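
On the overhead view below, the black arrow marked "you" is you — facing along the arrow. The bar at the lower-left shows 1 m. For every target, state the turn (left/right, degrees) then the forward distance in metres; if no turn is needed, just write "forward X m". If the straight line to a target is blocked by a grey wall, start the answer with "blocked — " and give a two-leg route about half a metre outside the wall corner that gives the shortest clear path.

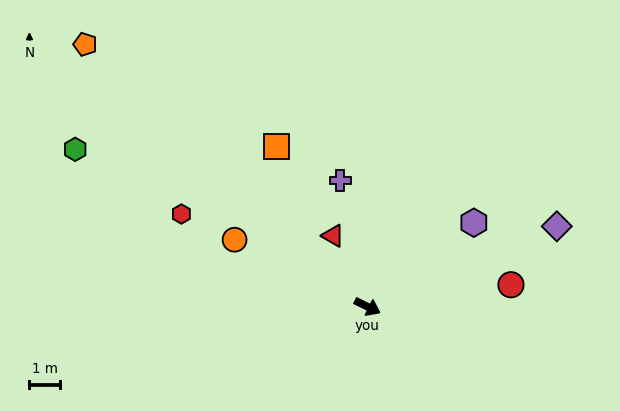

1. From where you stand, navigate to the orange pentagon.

turn left 163°, forward 12.4 m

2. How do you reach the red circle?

turn left 35°, forward 4.7 m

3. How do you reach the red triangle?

turn left 142°, forward 2.5 m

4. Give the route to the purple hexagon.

turn left 65°, forward 4.4 m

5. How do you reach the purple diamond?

turn left 49°, forward 6.6 m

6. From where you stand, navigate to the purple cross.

turn left 128°, forward 4.2 m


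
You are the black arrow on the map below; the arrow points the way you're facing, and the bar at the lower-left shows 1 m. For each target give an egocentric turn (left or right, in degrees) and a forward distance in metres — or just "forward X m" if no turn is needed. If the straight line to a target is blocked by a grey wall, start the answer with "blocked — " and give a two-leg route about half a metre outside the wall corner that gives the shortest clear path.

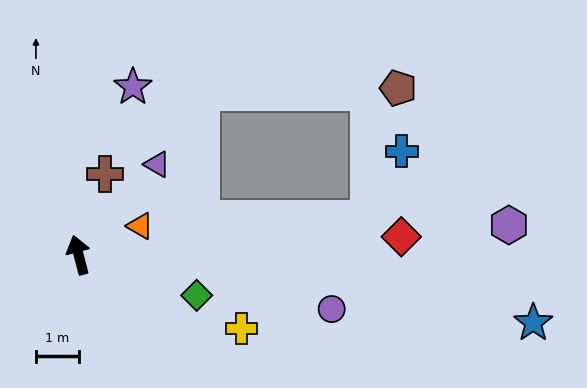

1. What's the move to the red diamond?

turn right 102°, forward 7.5 m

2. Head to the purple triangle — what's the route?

turn right 56°, forward 2.8 m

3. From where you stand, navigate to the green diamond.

turn right 124°, forward 2.9 m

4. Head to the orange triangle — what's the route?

turn right 80°, forward 1.6 m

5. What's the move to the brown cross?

turn right 33°, forward 2.0 m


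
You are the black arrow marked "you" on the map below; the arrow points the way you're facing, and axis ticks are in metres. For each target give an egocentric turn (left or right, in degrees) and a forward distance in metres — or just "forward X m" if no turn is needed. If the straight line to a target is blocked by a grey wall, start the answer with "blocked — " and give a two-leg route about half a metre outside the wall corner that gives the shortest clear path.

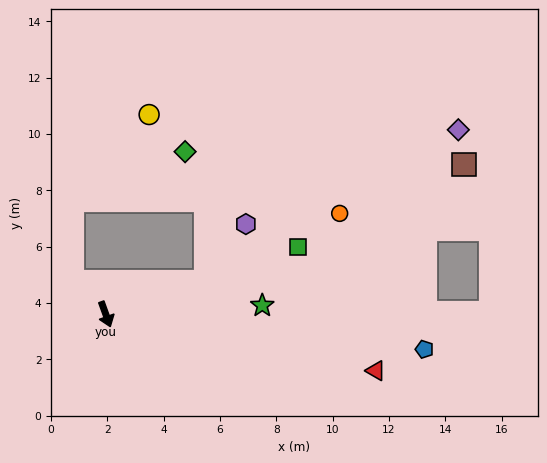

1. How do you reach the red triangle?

turn left 58°, forward 9.8 m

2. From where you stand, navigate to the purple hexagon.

blocked — turn left 88°, forward 3.7 m, then turn left 37°, forward 2.5 m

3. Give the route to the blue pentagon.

turn left 64°, forward 11.4 m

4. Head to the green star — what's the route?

turn left 73°, forward 5.6 m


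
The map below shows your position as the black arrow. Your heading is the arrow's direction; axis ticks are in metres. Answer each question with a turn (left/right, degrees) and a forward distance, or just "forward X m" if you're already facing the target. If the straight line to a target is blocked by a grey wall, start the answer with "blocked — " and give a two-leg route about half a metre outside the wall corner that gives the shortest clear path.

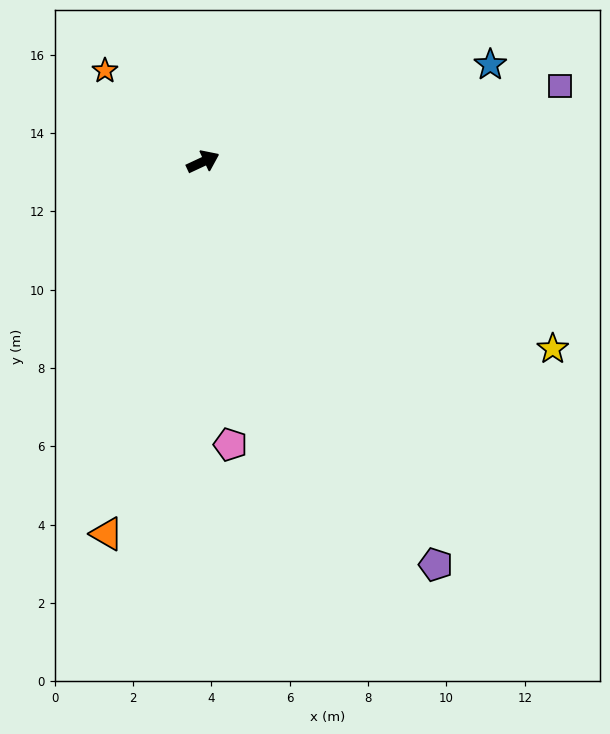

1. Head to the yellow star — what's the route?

turn right 53°, forward 10.1 m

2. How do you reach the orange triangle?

turn right 129°, forward 9.8 m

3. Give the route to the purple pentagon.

turn right 85°, forward 11.9 m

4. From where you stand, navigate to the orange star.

turn left 112°, forward 3.4 m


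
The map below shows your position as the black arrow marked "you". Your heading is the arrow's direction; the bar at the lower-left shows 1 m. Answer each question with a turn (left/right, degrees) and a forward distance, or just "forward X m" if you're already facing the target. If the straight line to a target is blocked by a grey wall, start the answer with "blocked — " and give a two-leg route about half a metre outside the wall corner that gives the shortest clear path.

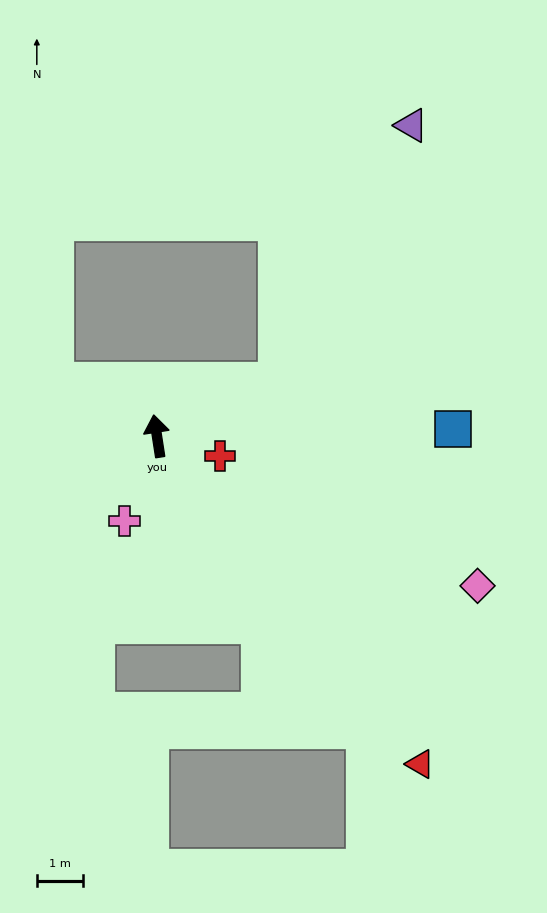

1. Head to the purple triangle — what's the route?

blocked — turn right 75°, forward 2.9 m, then turn left 39°, forward 6.3 m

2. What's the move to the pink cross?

turn left 150°, forward 2.0 m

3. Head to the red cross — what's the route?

turn right 116°, forward 1.4 m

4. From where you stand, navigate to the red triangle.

turn right 150°, forward 9.1 m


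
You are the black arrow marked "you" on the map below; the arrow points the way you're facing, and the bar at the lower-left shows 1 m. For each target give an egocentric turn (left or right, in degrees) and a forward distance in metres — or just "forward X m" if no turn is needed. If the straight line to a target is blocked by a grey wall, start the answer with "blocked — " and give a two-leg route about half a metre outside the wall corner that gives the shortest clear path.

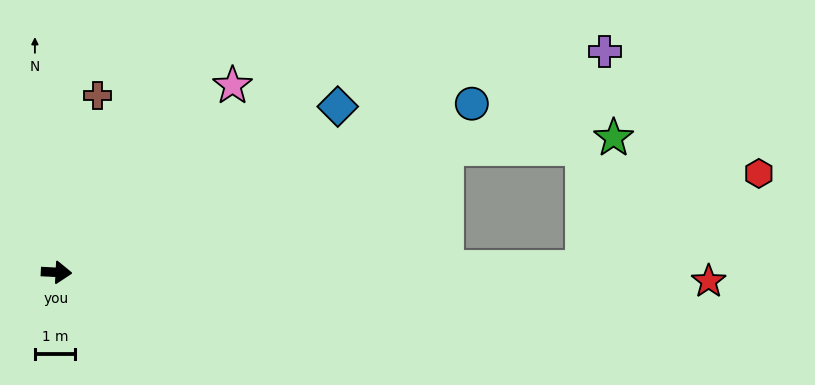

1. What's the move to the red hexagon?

blocked — turn left 4°, forward 13.2 m, then turn left 27°, forward 5.0 m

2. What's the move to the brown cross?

turn left 80°, forward 4.5 m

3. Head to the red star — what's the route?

turn left 2°, forward 16.3 m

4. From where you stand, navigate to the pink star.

turn left 50°, forward 6.4 m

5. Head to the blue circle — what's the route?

turn left 25°, forward 11.2 m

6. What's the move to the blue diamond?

turn left 33°, forward 8.2 m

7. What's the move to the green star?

blocked — turn left 20°, forward 10.3 m, then turn right 13°, forward 4.2 m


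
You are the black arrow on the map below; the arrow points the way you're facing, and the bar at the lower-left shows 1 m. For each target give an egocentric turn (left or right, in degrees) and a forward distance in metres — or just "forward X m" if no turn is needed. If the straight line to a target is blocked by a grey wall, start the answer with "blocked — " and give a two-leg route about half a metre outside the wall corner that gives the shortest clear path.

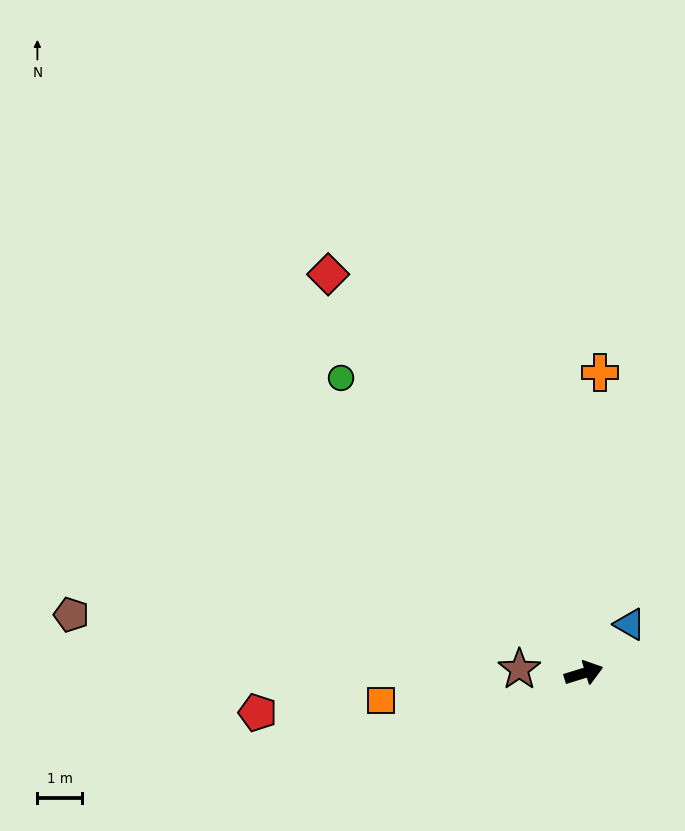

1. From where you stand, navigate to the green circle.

turn left 112°, forward 8.6 m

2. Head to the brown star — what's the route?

turn left 160°, forward 1.5 m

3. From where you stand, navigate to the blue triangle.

turn left 30°, forward 1.5 m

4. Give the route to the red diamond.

turn left 106°, forward 10.7 m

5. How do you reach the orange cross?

turn left 70°, forward 6.8 m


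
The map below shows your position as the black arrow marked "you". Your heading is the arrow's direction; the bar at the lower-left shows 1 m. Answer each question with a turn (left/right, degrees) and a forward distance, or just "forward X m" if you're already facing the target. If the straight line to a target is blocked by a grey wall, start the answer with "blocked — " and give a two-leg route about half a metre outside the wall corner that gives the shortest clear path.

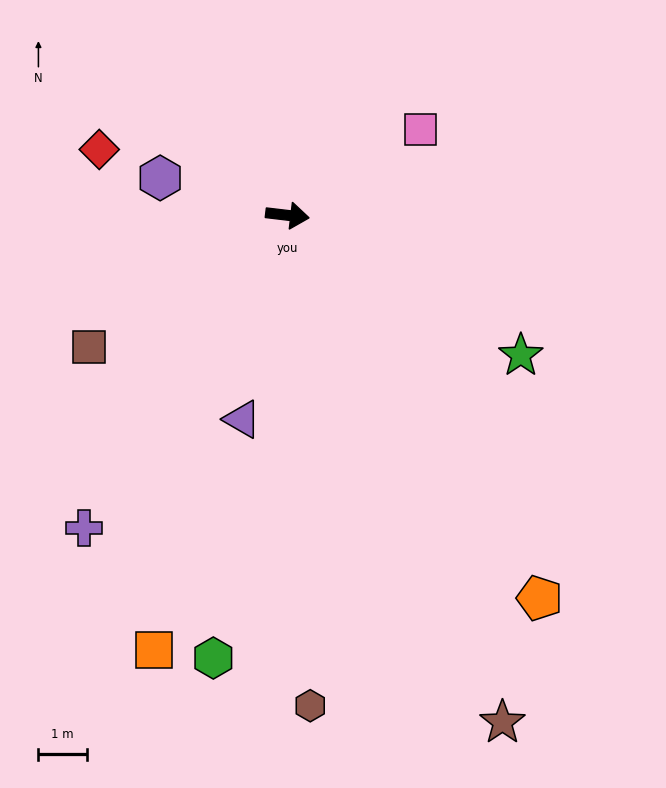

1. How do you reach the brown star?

turn right 60°, forward 11.4 m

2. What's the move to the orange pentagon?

turn right 50°, forward 9.5 m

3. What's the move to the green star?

turn right 24°, forward 5.6 m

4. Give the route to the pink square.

turn left 40°, forward 3.3 m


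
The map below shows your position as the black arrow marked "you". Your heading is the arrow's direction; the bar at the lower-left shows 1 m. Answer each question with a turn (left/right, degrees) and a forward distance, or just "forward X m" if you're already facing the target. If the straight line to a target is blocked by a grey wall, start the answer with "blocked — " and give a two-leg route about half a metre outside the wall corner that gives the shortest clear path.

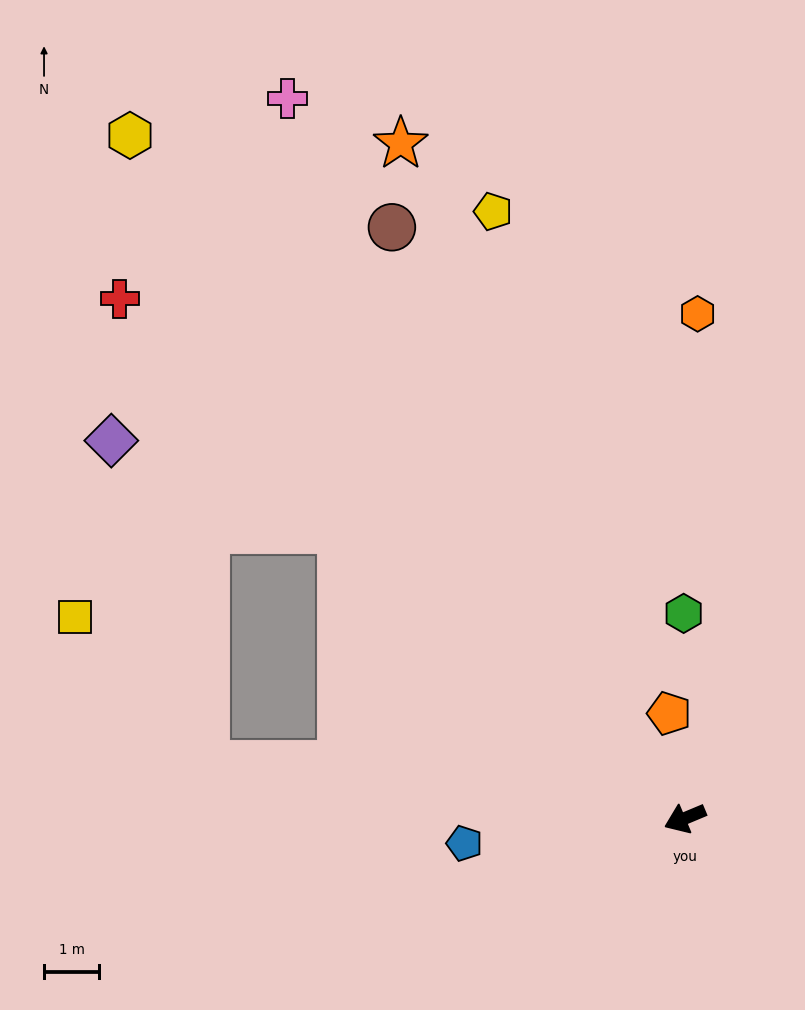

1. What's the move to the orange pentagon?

turn right 104°, forward 1.9 m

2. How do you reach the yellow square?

blocked — turn right 29°, forward 8.7 m, then turn right 42°, forward 3.6 m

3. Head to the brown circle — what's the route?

turn right 86°, forward 11.9 m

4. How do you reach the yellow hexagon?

turn right 74°, forward 15.9 m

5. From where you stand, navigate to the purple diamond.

blocked — turn right 63°, forward 8.1 m, then turn left 19°, forward 4.5 m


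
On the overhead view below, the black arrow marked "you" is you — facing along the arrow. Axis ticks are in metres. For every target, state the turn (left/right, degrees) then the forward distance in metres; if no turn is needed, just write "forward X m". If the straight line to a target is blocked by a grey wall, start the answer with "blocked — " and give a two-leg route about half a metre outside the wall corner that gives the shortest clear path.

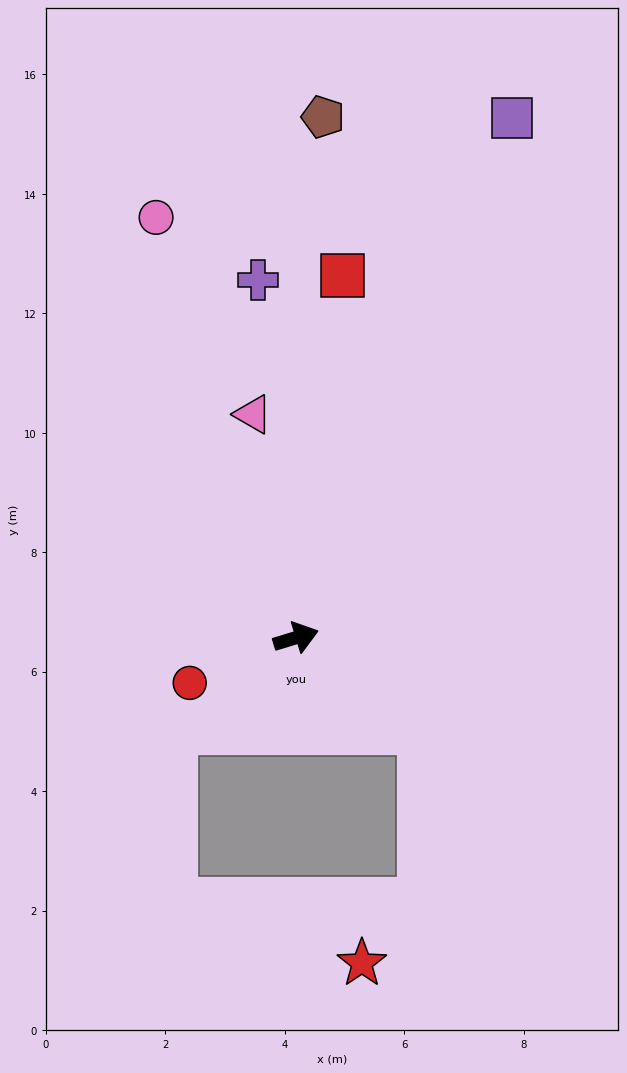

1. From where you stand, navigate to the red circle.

turn right 174°, forward 1.9 m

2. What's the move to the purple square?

turn left 50°, forward 9.4 m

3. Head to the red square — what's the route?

turn left 66°, forward 6.1 m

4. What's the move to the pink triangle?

turn left 84°, forward 3.8 m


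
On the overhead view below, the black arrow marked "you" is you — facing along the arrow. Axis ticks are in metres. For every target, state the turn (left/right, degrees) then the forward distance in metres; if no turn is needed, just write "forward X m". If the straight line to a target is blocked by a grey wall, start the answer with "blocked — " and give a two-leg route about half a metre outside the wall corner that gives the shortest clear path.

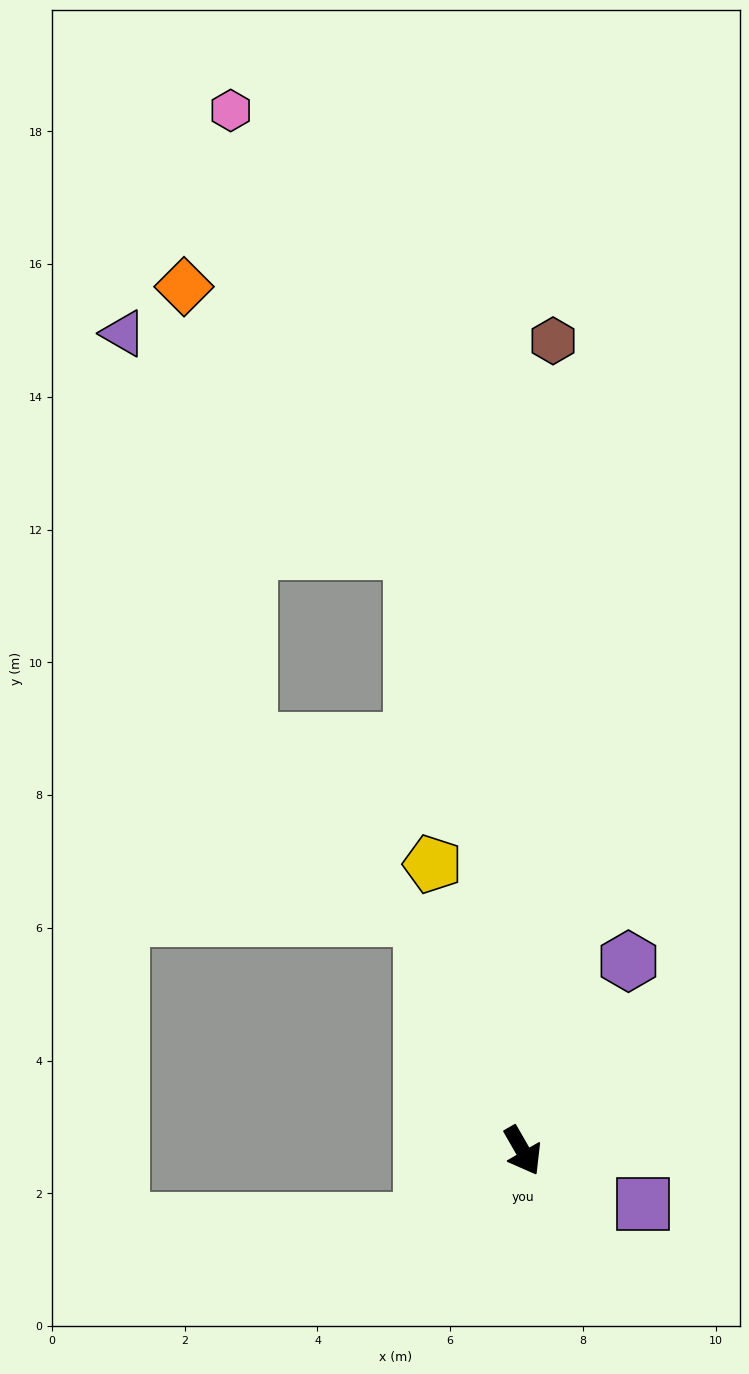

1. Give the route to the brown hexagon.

turn left 148°, forward 12.2 m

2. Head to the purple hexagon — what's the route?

turn left 121°, forward 3.3 m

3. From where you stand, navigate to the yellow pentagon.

turn left 168°, forward 4.5 m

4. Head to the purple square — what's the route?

turn left 36°, forward 2.0 m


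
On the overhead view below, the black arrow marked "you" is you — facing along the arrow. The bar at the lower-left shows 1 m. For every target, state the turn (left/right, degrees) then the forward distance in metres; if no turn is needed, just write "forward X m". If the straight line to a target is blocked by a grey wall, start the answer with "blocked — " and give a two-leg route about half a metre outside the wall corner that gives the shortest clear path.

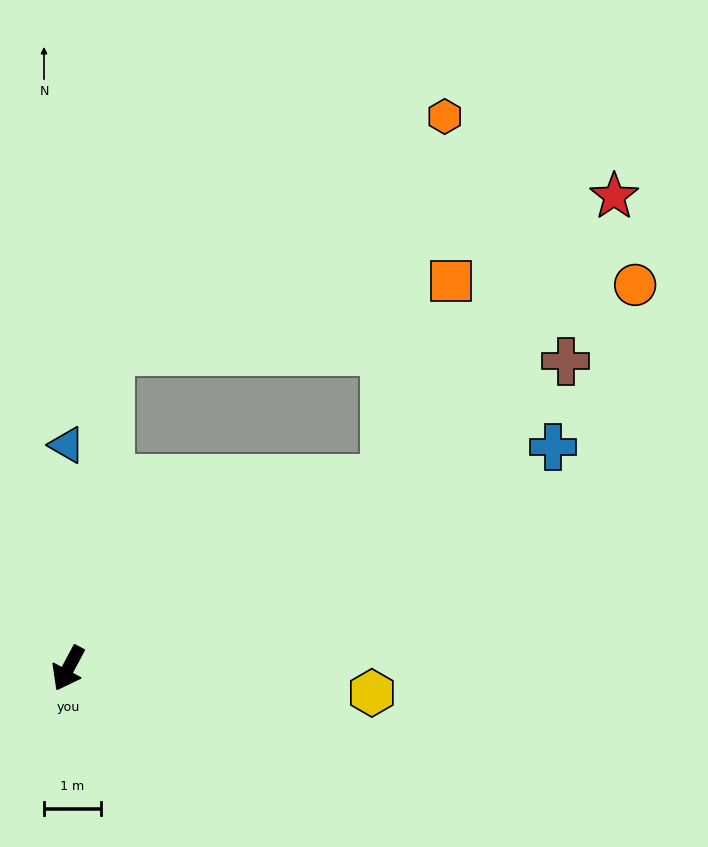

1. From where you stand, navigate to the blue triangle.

turn right 152°, forward 4.0 m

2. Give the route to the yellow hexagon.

turn left 113°, forward 5.4 m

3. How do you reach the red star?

blocked — turn left 149°, forward 6.5 m, then turn left 20°, forward 6.4 m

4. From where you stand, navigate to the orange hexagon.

blocked — turn right 160°, forward 5.6 m, then turn right 47°, forward 7.2 m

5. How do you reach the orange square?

blocked — turn left 149°, forward 6.5 m, then turn left 40°, forward 3.7 m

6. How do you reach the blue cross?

turn left 143°, forward 9.4 m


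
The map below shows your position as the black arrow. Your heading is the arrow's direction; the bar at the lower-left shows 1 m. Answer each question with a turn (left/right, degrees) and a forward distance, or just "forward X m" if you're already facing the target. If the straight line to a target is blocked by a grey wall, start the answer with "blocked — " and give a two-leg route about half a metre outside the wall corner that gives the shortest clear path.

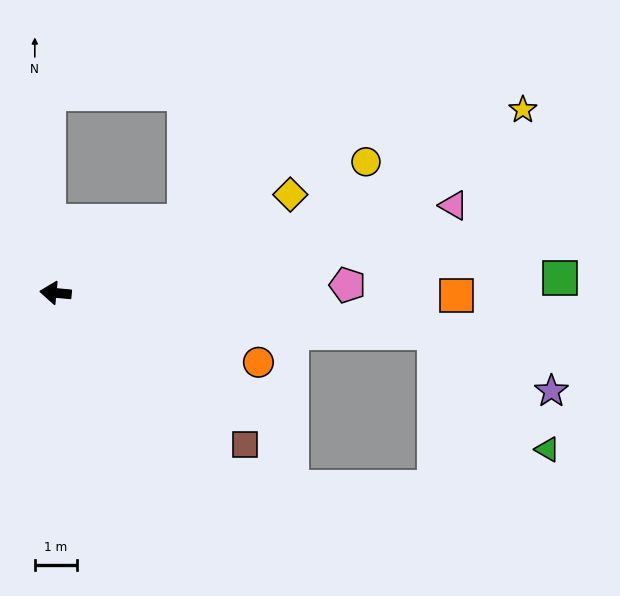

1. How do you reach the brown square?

turn left 147°, forward 5.8 m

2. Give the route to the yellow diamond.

turn right 152°, forward 6.1 m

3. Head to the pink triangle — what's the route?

turn right 162°, forward 9.7 m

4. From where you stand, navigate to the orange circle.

turn left 167°, forward 5.1 m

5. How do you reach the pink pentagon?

turn right 173°, forward 7.0 m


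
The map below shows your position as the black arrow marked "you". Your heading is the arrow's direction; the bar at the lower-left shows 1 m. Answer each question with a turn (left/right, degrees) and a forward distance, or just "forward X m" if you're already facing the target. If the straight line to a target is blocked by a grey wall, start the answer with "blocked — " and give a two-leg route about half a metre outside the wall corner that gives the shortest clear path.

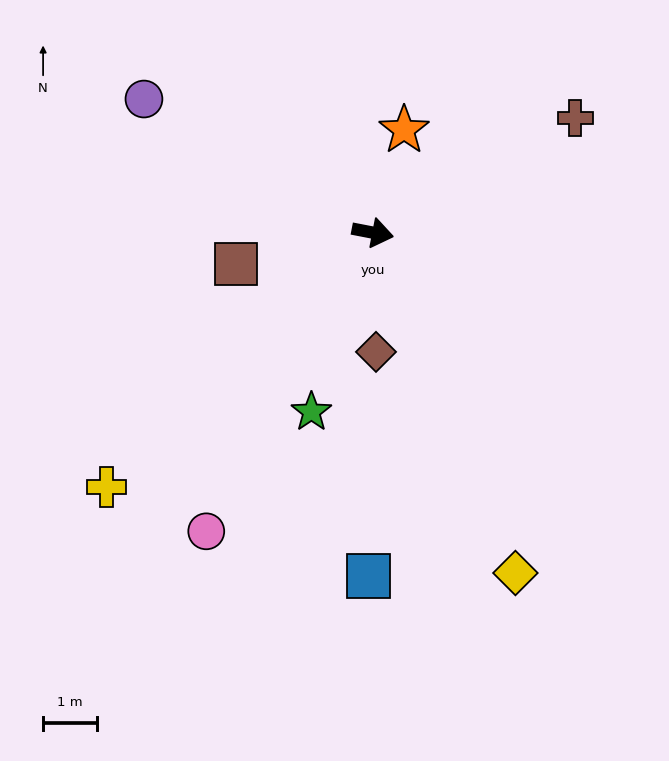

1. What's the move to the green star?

turn right 98°, forward 3.5 m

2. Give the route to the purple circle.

turn left 161°, forward 4.9 m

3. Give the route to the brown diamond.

turn right 78°, forward 2.2 m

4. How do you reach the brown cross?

turn left 40°, forward 4.3 m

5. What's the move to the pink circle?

turn right 108°, forward 6.3 m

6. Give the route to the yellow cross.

turn right 125°, forward 6.8 m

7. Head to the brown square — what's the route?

turn right 156°, forward 2.6 m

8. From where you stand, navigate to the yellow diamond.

turn right 56°, forward 6.8 m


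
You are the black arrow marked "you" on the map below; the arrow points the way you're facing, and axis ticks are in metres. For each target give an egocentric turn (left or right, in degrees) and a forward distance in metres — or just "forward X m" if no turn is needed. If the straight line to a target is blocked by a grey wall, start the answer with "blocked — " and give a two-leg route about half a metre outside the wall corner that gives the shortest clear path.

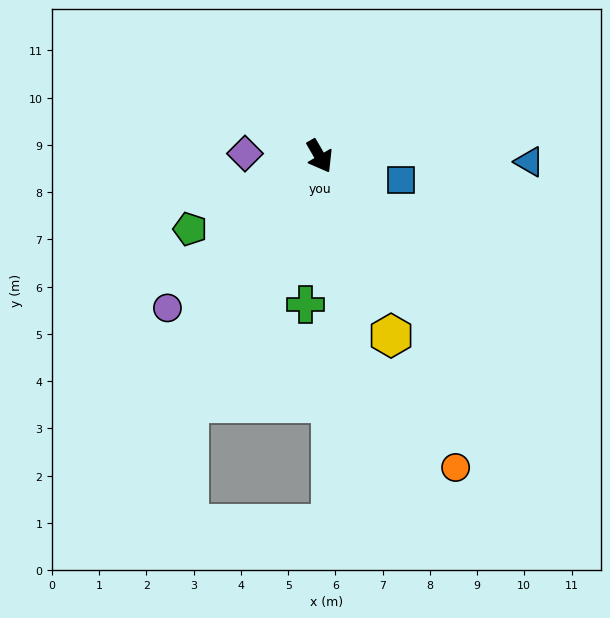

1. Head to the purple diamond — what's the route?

turn right 122°, forward 1.6 m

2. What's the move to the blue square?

turn left 44°, forward 1.8 m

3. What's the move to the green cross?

turn right 36°, forward 3.2 m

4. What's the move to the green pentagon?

turn right 91°, forward 3.1 m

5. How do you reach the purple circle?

turn right 75°, forward 4.6 m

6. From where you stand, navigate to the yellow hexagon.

turn right 8°, forward 4.1 m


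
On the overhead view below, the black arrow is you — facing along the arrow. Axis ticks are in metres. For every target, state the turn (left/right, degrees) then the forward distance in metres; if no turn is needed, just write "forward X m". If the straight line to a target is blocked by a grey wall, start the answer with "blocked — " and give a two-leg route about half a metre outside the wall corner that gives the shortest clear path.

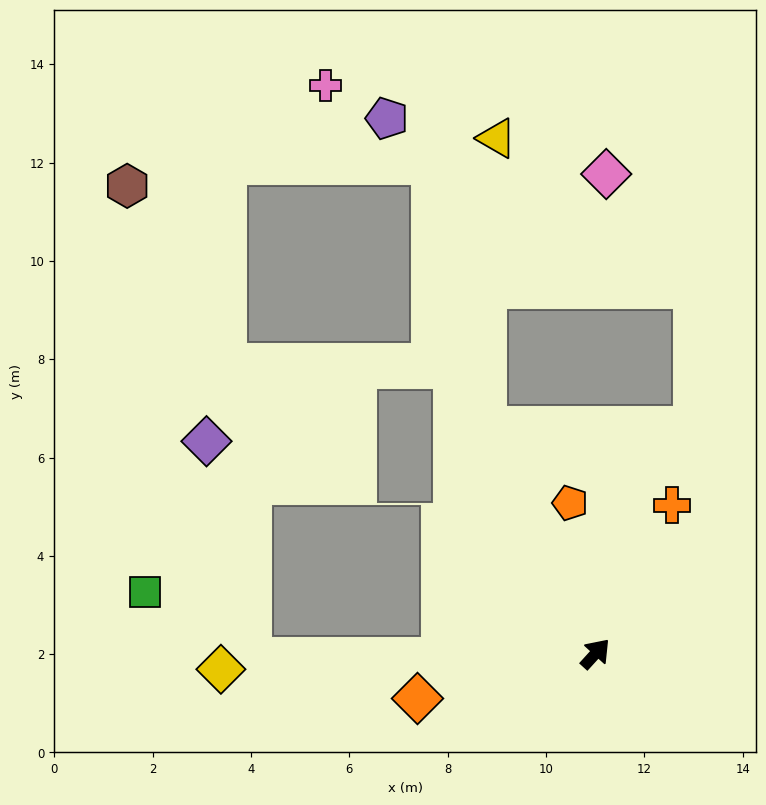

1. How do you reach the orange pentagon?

turn left 52°, forward 3.1 m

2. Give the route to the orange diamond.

turn left 146°, forward 3.7 m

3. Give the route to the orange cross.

turn left 15°, forward 3.4 m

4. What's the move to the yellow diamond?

turn left 135°, forward 7.6 m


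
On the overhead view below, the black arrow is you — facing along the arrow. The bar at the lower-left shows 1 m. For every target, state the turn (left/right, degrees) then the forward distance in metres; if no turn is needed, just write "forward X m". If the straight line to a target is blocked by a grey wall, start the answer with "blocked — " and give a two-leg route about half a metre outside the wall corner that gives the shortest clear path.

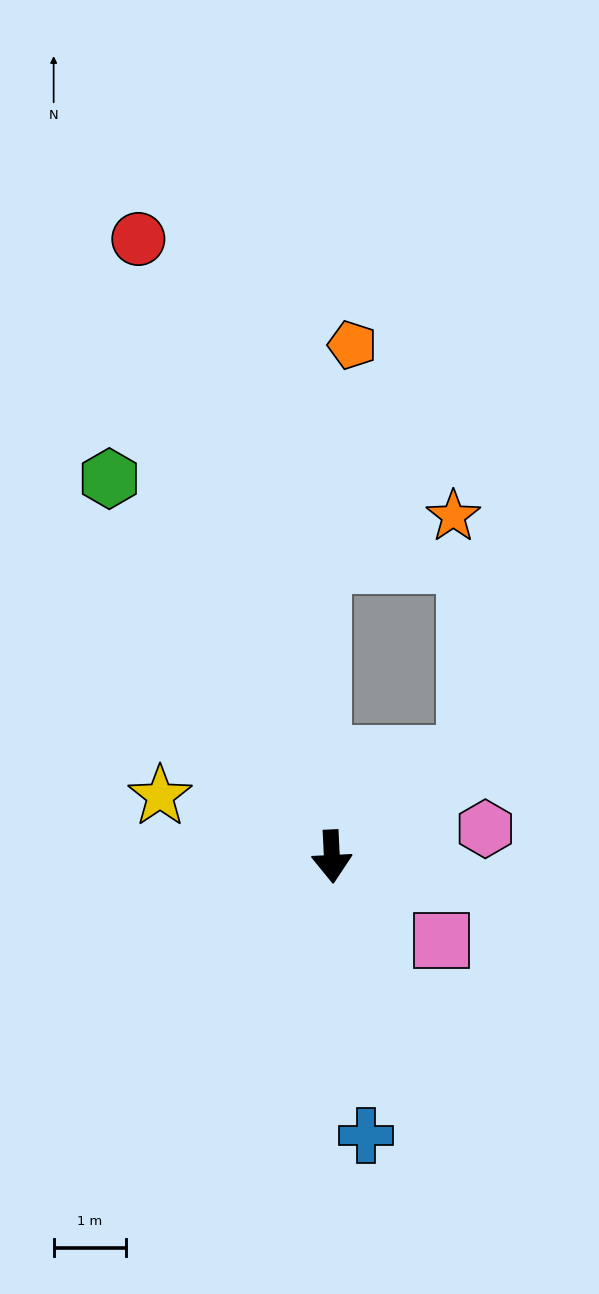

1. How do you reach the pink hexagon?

turn left 97°, forward 2.2 m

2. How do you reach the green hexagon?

turn right 152°, forward 6.1 m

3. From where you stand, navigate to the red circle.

turn right 165°, forward 9.0 m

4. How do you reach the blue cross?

turn left 4°, forward 3.9 m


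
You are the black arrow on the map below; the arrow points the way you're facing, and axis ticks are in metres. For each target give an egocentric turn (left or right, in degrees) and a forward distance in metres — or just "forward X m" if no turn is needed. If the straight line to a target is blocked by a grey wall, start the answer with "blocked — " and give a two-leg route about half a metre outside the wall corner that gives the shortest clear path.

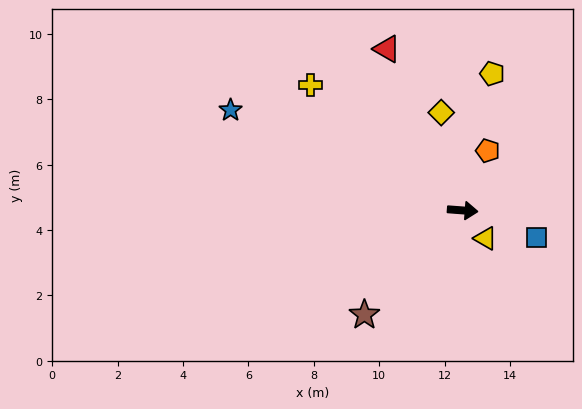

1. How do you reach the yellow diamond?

turn left 107°, forward 3.1 m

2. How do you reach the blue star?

turn left 161°, forward 7.7 m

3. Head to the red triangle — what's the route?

turn left 119°, forward 5.5 m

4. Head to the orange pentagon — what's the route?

turn left 71°, forward 2.0 m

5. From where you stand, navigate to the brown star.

turn right 129°, forward 4.4 m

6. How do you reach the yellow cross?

turn left 145°, forward 6.0 m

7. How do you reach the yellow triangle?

turn right 46°, forward 1.1 m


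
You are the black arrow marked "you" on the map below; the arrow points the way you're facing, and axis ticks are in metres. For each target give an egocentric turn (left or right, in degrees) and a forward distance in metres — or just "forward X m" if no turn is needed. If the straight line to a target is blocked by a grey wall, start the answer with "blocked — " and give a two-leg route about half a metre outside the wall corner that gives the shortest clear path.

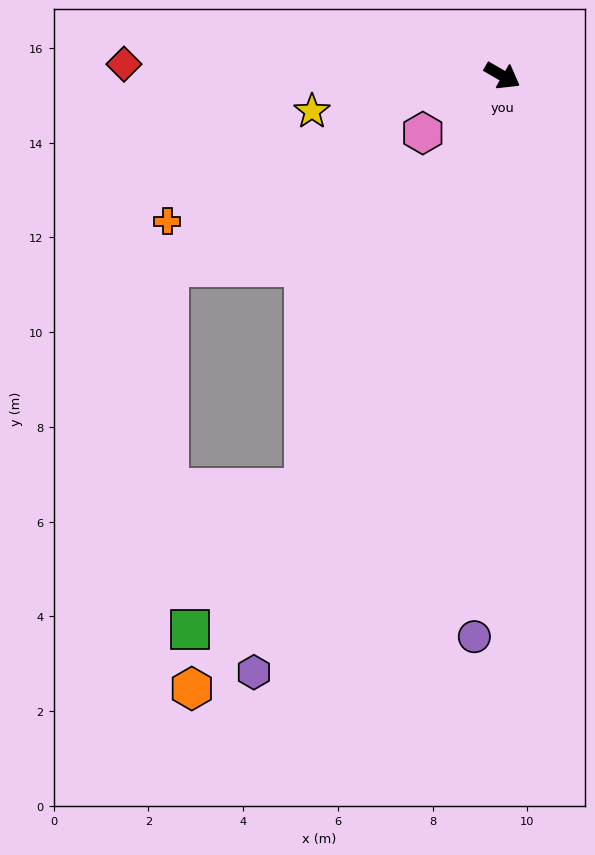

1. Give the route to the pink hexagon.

turn right 114°, forward 2.1 m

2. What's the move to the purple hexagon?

turn right 83°, forward 13.6 m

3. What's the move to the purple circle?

turn right 63°, forward 11.9 m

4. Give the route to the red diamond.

turn right 152°, forward 8.0 m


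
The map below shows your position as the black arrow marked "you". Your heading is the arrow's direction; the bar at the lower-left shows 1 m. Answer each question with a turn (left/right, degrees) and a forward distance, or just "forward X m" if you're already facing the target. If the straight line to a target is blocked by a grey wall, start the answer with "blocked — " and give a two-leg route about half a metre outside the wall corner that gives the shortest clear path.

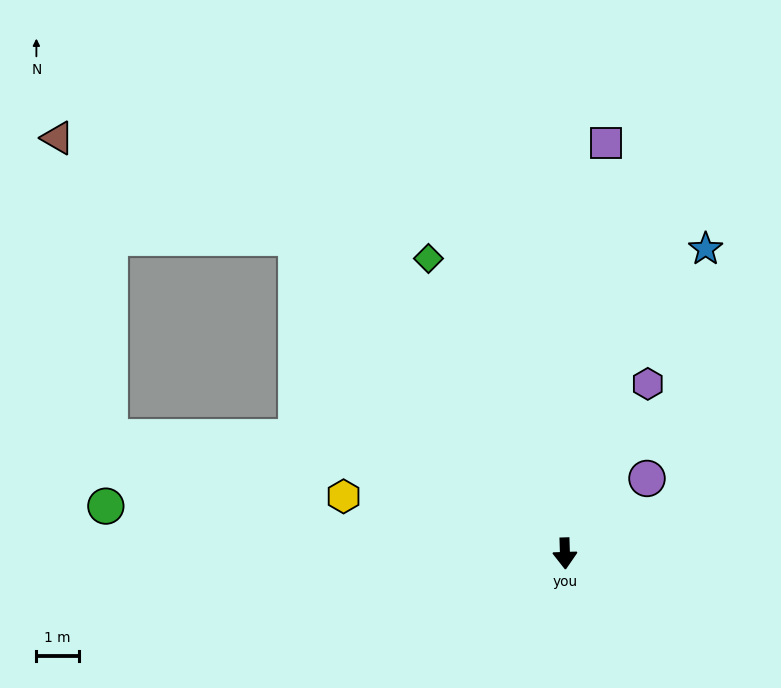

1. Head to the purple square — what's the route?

turn left 173°, forward 9.8 m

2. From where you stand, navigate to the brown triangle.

blocked — turn right 141°, forward 9.8 m, then turn left 27°, forward 6.1 m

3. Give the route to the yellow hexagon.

turn right 106°, forward 5.4 m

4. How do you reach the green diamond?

turn right 157°, forward 7.7 m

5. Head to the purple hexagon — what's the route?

turn left 152°, forward 4.5 m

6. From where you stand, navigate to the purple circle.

turn left 131°, forward 2.6 m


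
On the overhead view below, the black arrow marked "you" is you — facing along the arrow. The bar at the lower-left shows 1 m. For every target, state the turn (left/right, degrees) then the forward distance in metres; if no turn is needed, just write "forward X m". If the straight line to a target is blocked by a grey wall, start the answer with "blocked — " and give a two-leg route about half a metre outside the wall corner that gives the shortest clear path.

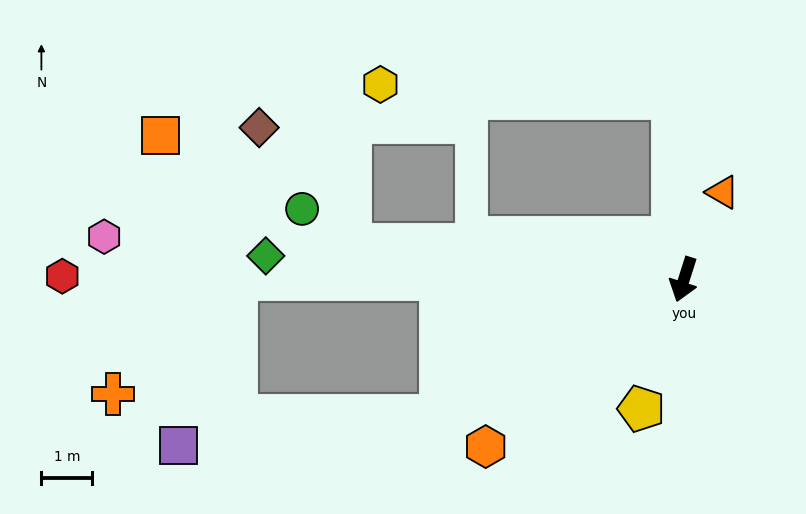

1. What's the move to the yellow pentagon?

forward 2.7 m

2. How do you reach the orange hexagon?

turn right 32°, forward 5.1 m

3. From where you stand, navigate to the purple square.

blocked — turn right 43°, forward 5.5 m, then turn right 23°, forward 5.2 m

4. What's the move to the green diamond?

turn right 76°, forward 8.2 m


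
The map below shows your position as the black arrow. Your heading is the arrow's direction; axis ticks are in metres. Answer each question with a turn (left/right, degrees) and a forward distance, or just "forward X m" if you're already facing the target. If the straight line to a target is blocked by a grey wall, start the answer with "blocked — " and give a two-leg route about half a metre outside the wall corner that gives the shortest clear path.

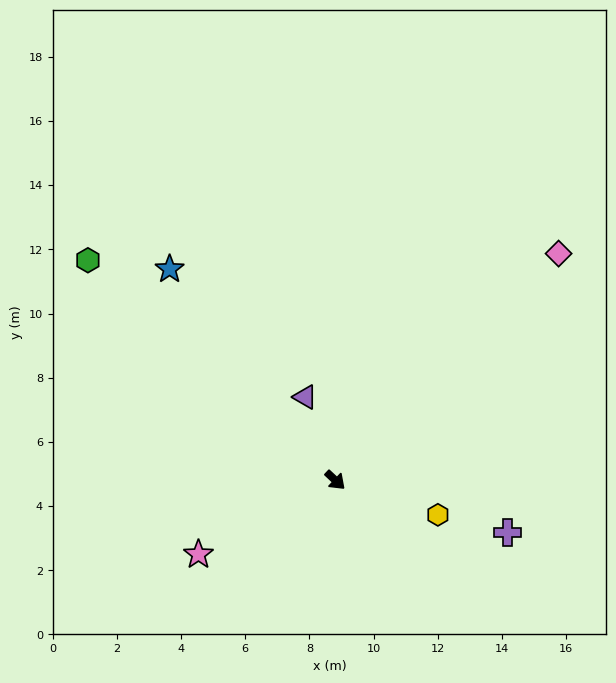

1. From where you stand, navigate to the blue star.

turn left 171°, forward 8.4 m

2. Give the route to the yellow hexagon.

turn left 24°, forward 3.4 m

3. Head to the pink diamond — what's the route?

turn left 89°, forward 9.9 m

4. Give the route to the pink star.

turn right 108°, forward 4.8 m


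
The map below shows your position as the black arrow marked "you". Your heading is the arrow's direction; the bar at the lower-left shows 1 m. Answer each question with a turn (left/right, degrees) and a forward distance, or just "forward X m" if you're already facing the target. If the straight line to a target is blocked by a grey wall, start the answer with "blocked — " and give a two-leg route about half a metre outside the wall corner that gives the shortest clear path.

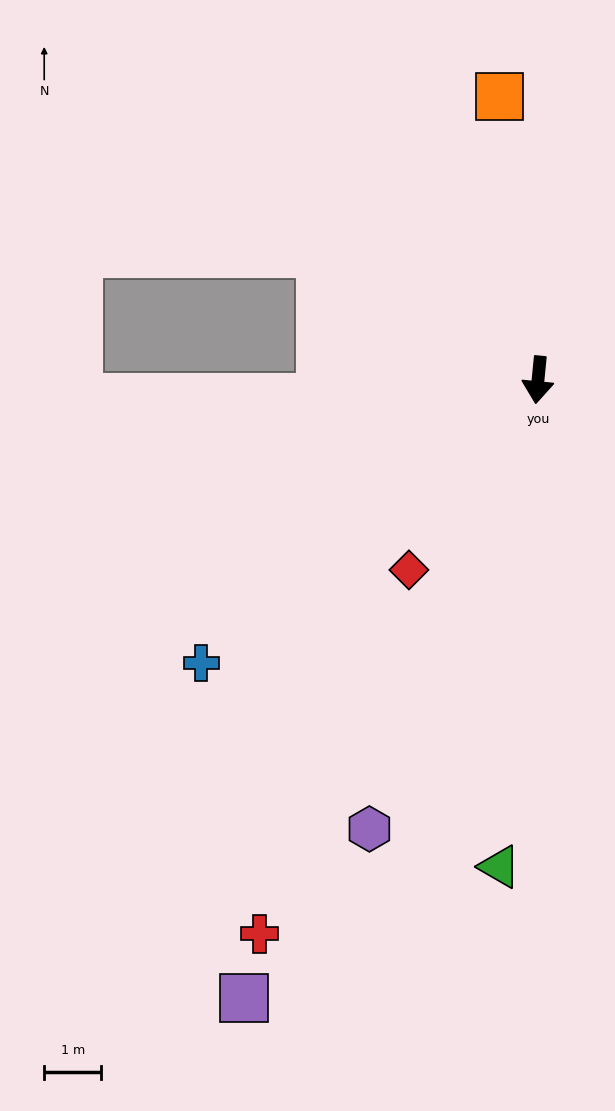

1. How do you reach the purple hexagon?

turn right 15°, forward 8.4 m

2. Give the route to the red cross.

turn right 21°, forward 10.9 m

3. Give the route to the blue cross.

turn right 44°, forward 7.7 m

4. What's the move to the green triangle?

forward 8.6 m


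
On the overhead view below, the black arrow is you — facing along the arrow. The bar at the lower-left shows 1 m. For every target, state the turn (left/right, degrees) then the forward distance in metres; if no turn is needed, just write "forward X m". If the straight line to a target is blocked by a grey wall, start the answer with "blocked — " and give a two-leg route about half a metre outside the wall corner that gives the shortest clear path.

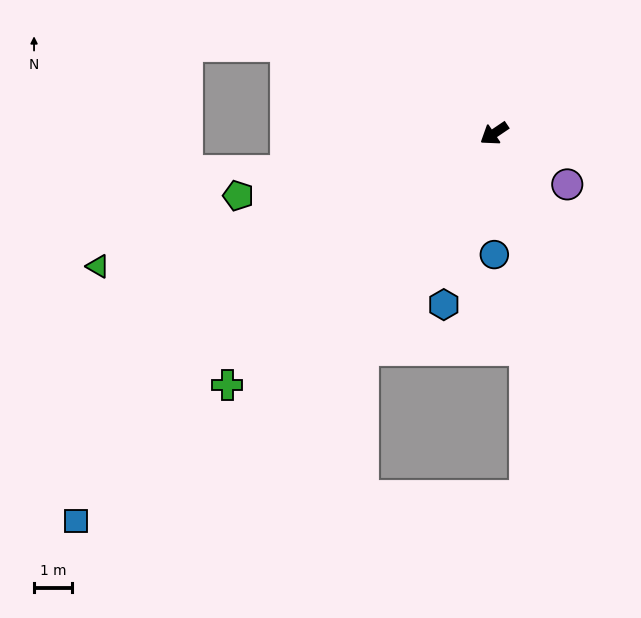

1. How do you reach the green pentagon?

turn right 20°, forward 6.9 m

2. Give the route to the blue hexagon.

turn left 40°, forward 4.7 m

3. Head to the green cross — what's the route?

turn left 9°, forward 9.6 m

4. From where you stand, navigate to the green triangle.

turn right 16°, forward 10.9 m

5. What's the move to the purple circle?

turn left 111°, forward 2.3 m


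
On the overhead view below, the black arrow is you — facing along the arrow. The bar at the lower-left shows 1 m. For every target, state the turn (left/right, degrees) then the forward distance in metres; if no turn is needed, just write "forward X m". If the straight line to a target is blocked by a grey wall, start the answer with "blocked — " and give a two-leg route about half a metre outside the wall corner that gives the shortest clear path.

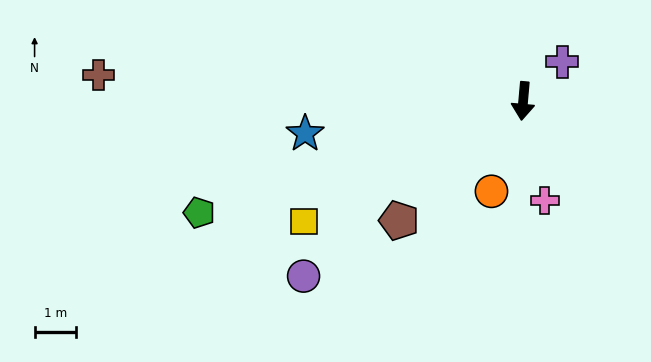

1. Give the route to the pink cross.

turn left 17°, forward 2.4 m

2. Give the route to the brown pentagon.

turn right 41°, forward 4.1 m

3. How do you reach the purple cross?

turn left 140°, forward 1.3 m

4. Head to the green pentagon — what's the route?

turn right 66°, forward 8.2 m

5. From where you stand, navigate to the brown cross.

turn right 88°, forward 10.2 m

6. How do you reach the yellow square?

turn right 56°, forward 6.0 m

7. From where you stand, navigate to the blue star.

turn right 76°, forward 5.3 m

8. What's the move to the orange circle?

turn right 14°, forward 2.3 m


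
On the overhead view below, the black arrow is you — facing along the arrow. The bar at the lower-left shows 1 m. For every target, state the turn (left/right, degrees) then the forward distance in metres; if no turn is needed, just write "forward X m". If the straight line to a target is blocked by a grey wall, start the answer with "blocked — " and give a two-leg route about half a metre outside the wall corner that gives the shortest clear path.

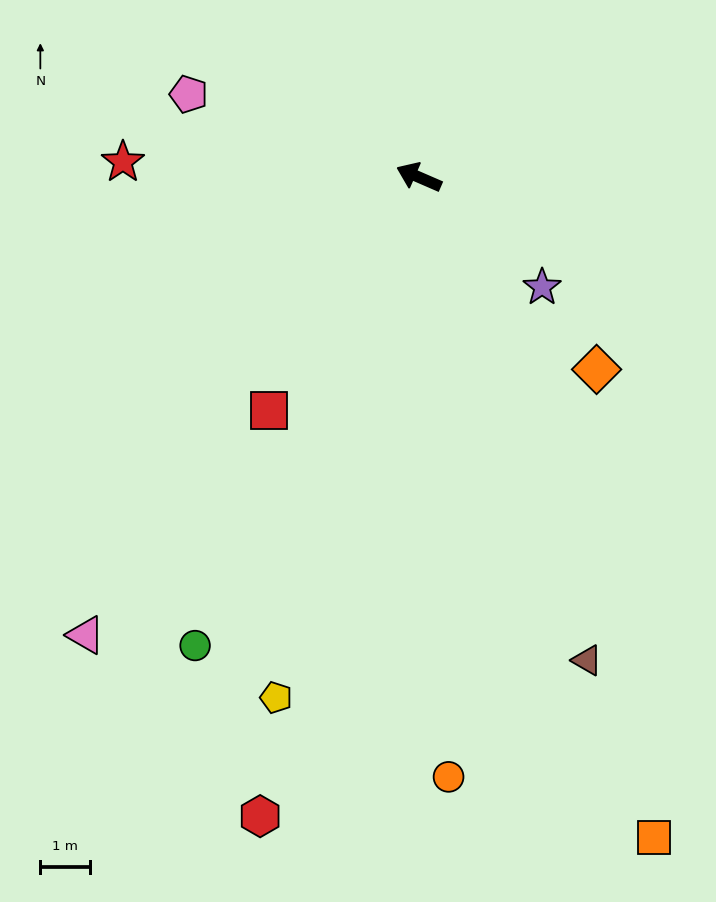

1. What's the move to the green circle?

turn left 88°, forward 10.5 m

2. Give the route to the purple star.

turn left 162°, forward 3.4 m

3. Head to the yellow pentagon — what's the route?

turn left 98°, forward 10.9 m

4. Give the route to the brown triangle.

turn left 133°, forward 10.4 m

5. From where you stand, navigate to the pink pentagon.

turn left 4°, forward 5.0 m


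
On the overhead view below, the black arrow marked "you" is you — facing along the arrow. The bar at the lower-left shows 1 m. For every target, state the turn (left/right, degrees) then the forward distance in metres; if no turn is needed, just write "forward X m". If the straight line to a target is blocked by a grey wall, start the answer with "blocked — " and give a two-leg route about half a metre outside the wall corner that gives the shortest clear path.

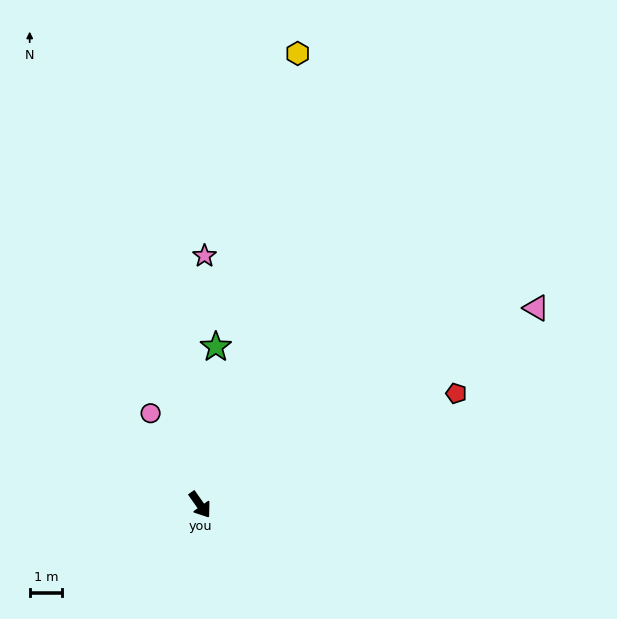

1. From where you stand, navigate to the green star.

turn left 139°, forward 4.9 m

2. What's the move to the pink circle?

turn left 173°, forward 3.2 m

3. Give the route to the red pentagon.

turn left 78°, forward 8.6 m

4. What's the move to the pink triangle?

turn left 85°, forward 12.0 m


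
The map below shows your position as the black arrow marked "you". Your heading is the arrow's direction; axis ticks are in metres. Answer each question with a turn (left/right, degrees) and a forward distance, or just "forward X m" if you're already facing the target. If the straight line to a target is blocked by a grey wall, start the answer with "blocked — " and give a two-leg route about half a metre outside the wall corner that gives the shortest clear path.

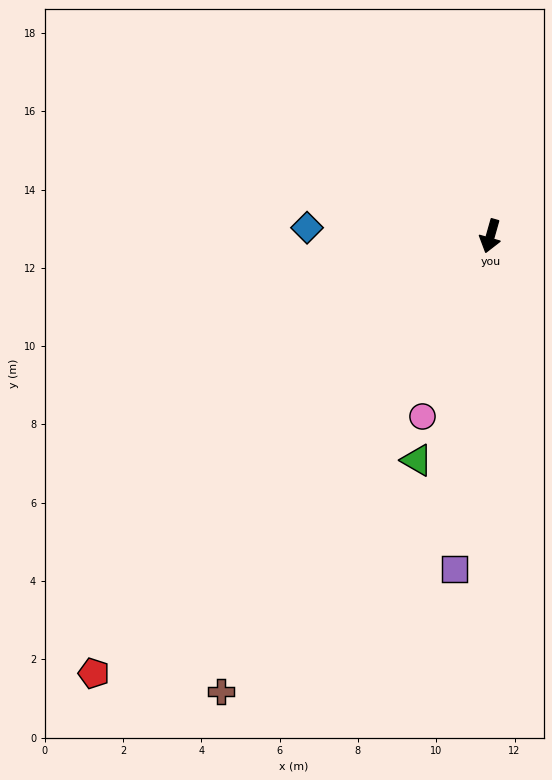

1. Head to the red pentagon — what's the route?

turn right 26°, forward 15.1 m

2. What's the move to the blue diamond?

turn right 77°, forward 4.7 m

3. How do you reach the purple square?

turn left 10°, forward 8.5 m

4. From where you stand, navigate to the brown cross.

turn right 15°, forward 13.5 m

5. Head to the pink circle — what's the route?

turn right 5°, forward 4.9 m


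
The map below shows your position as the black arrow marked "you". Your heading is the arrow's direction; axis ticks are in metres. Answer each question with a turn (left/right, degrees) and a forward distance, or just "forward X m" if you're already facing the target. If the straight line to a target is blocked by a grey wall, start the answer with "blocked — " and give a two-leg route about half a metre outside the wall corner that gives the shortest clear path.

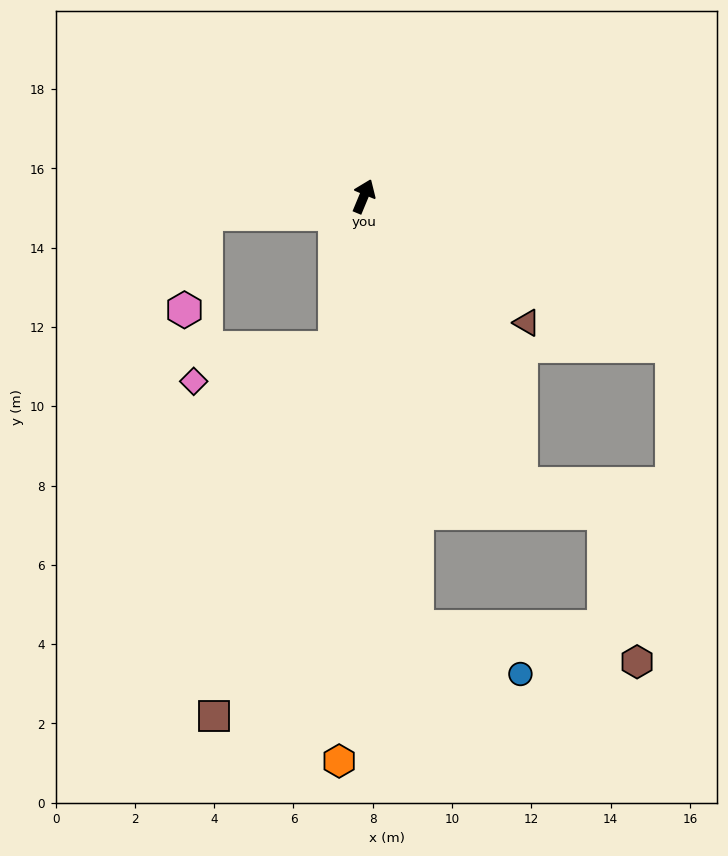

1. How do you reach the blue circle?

blocked — turn right 150°, forward 10.9 m, then turn left 58°, forward 2.9 m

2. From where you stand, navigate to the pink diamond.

blocked — turn right 168°, forward 3.9 m, then turn right 66°, forward 3.7 m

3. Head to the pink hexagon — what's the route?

blocked — turn left 119°, forward 4.0 m, then turn left 71°, forward 2.5 m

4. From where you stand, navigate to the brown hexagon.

blocked — turn right 150°, forward 10.9 m, then turn left 74°, forward 5.6 m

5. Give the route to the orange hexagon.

turn right 160°, forward 14.3 m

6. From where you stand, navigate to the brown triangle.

turn right 105°, forward 5.2 m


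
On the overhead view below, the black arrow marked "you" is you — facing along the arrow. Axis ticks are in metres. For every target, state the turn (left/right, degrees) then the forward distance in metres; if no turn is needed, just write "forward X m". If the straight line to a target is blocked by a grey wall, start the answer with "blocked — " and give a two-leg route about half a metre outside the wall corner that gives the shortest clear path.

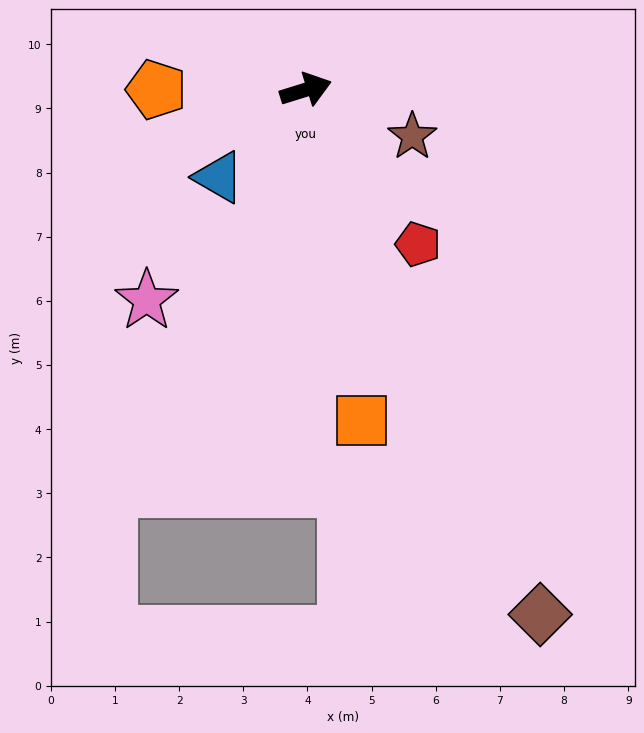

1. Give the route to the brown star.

turn right 41°, forward 1.8 m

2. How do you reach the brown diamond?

turn right 83°, forward 9.0 m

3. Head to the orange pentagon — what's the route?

turn left 163°, forward 2.3 m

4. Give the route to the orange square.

turn right 98°, forward 5.2 m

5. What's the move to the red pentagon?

turn right 71°, forward 3.0 m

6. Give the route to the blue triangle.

turn right 152°, forward 1.9 m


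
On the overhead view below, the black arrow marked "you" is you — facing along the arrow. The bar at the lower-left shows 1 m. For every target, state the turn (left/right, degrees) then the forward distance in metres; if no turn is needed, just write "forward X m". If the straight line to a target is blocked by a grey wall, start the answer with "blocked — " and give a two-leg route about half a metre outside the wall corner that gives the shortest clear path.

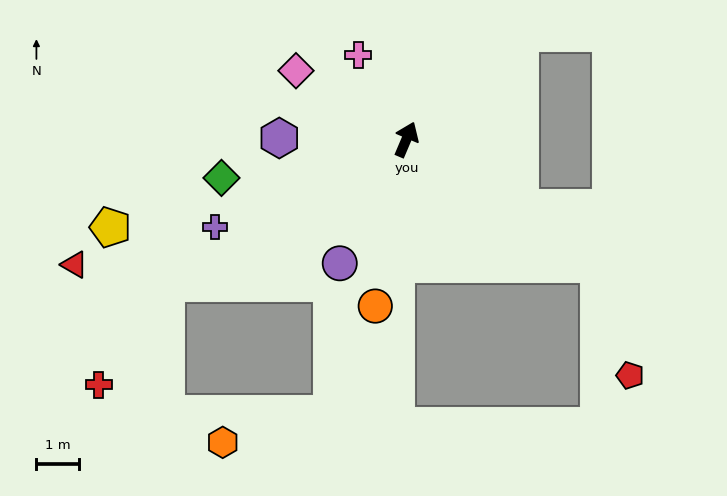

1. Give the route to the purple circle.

turn left 175°, forward 3.3 m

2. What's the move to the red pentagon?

blocked — turn right 100°, forward 5.3 m, then turn right 41°, forward 2.7 m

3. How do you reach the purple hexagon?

turn left 112°, forward 3.0 m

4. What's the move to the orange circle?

turn right 168°, forward 3.9 m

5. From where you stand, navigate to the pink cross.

turn left 53°, forward 2.3 m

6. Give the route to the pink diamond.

turn left 81°, forward 3.0 m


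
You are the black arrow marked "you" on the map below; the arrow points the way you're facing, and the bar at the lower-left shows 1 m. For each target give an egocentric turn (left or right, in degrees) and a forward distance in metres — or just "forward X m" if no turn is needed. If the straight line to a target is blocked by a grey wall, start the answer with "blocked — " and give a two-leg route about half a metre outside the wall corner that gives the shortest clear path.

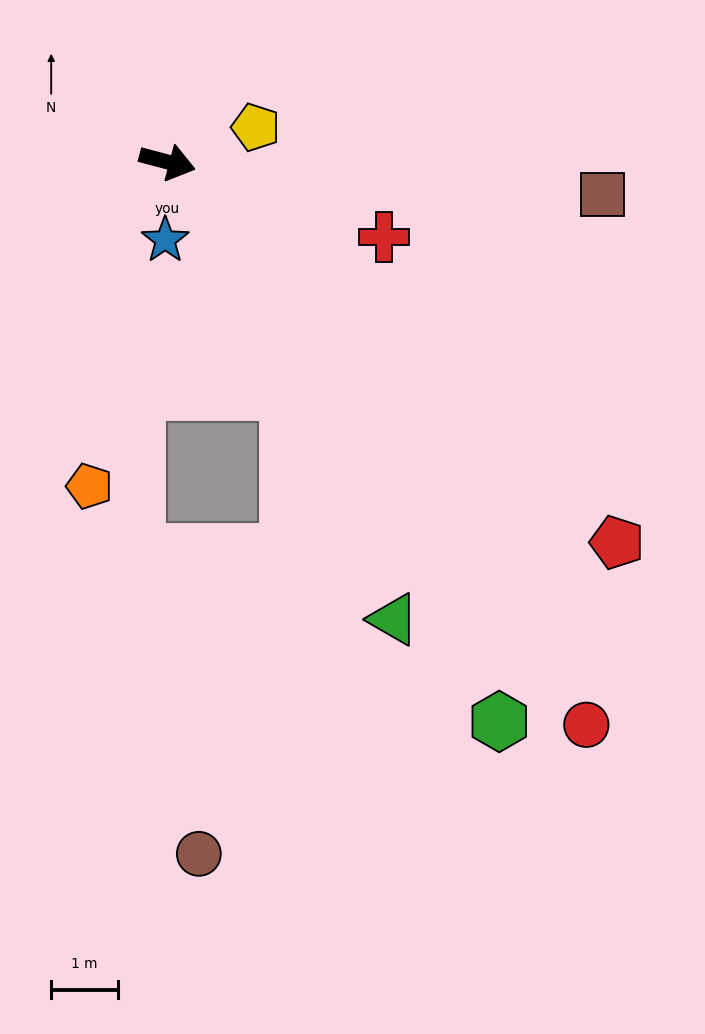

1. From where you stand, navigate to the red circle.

turn right 39°, forward 10.5 m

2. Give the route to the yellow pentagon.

turn left 36°, forward 1.4 m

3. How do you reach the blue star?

turn right 77°, forward 1.2 m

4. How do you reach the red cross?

turn right 4°, forward 3.4 m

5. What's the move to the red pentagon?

turn right 25°, forward 8.8 m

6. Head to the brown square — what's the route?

turn left 10°, forward 6.5 m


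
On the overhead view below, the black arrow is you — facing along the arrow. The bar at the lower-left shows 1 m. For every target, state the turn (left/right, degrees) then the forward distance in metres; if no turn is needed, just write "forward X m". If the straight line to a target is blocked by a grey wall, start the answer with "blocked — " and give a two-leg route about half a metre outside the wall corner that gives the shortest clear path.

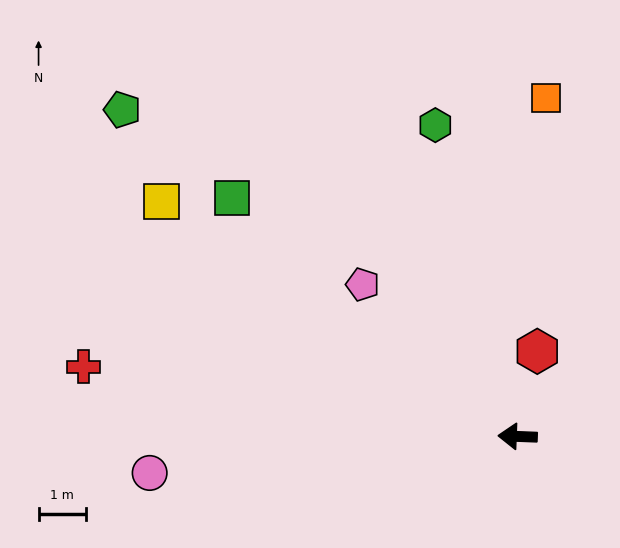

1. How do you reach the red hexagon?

turn right 101°, forward 1.8 m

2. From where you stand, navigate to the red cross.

turn right 7°, forward 9.2 m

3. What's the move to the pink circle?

turn left 8°, forward 7.7 m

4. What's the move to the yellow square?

turn right 31°, forward 8.9 m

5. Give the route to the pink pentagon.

turn right 42°, forward 4.5 m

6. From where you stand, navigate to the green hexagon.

turn right 73°, forward 6.7 m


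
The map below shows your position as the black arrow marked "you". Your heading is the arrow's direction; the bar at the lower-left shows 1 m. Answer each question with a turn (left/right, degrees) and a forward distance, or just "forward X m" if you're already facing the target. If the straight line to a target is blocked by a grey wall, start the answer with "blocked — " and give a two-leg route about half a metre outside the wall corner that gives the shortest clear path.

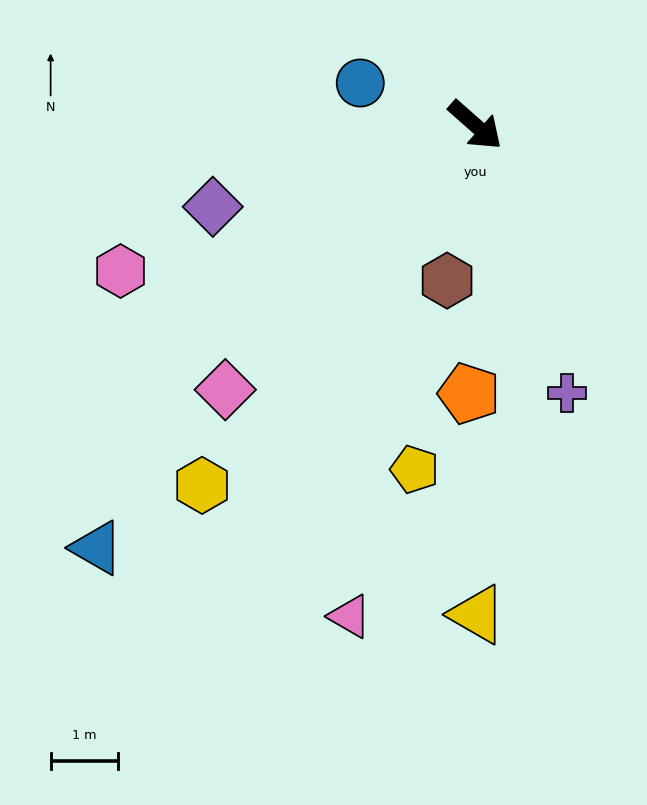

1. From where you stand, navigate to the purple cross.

turn right 30°, forward 4.2 m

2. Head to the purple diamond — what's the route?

turn right 121°, forward 4.1 m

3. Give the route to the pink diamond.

turn right 92°, forward 5.4 m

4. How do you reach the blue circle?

turn right 159°, forward 1.8 m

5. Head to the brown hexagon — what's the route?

turn right 59°, forward 2.3 m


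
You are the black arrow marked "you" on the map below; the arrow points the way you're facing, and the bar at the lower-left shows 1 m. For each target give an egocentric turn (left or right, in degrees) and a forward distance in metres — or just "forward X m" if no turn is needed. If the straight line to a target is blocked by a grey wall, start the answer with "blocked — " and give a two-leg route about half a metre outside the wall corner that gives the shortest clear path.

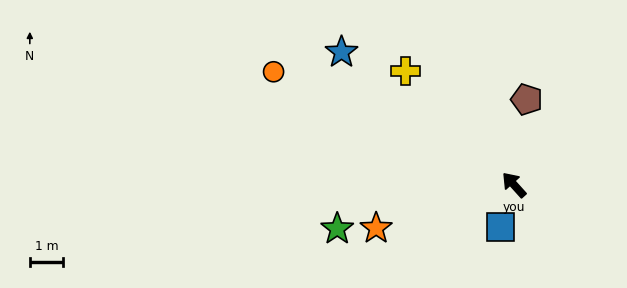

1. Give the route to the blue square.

turn left 120°, forward 1.3 m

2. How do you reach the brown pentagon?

turn right 51°, forward 2.6 m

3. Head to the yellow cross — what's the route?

forward 4.7 m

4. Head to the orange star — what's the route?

turn left 65°, forward 4.3 m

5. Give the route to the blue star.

turn left 10°, forward 6.5 m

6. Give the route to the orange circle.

turn left 23°, forward 8.0 m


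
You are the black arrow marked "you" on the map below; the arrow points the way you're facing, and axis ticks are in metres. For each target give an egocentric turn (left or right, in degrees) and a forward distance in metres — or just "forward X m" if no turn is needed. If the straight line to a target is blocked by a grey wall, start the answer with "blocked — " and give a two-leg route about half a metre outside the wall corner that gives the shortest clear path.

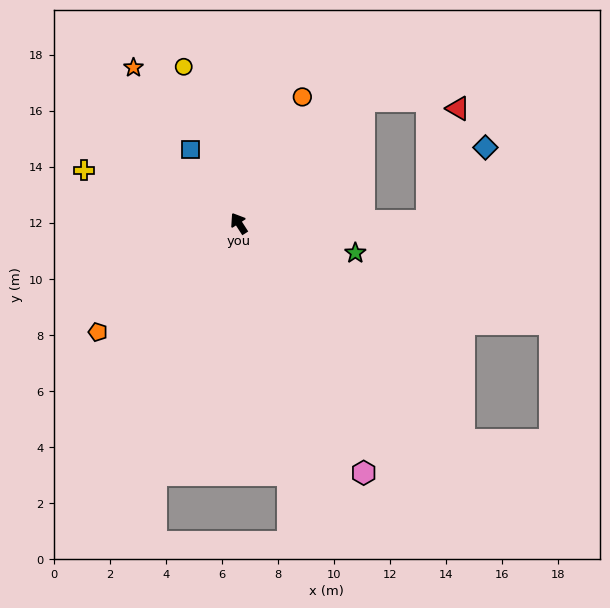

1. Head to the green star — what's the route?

turn right 137°, forward 4.3 m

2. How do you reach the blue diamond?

blocked — turn right 122°, forward 6.7 m, then turn left 51°, forward 3.4 m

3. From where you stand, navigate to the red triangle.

blocked — turn right 122°, forward 6.7 m, then turn left 74°, forward 4.2 m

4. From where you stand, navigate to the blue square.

forward 3.1 m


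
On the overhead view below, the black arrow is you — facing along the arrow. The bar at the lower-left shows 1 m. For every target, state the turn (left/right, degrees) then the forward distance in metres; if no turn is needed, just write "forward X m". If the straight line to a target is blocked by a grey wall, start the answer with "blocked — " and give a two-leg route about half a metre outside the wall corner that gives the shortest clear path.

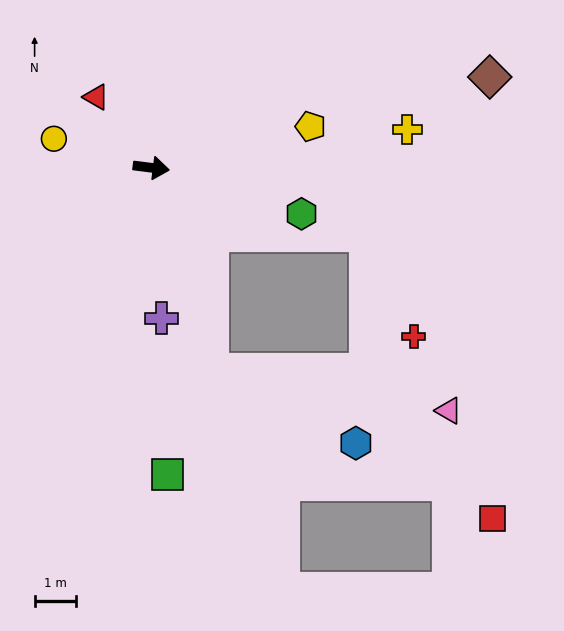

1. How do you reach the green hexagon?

turn right 10°, forward 3.8 m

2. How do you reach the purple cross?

turn right 79°, forward 3.6 m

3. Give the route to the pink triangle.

blocked — turn right 66°, forward 5.1 m, then turn left 64°, forward 5.8 m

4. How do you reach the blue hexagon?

blocked — turn right 66°, forward 5.1 m, then turn left 47°, forward 3.9 m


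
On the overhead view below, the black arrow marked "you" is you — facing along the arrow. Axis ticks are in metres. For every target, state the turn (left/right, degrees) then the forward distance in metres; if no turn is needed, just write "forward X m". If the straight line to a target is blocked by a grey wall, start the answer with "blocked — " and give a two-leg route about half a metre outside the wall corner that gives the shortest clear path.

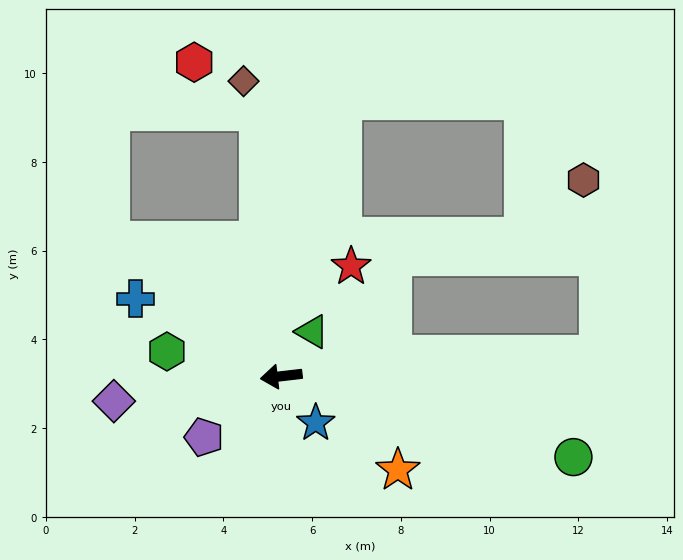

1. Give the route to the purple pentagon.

turn left 32°, forward 2.2 m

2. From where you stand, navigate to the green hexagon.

turn right 19°, forward 2.6 m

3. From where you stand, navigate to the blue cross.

turn right 35°, forward 3.7 m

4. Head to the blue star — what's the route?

turn left 120°, forward 1.3 m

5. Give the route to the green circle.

turn left 158°, forward 6.8 m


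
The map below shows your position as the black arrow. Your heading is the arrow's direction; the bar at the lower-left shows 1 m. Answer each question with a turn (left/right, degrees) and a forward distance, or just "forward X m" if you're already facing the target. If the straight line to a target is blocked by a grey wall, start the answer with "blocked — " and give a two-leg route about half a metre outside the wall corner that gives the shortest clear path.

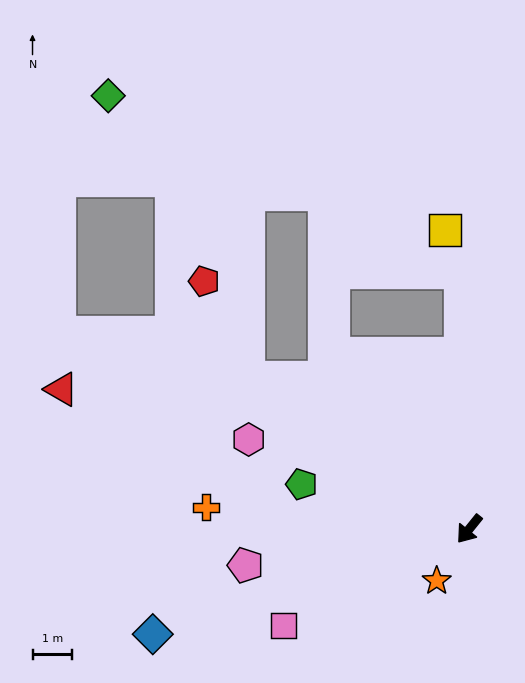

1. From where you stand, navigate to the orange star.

turn left 7°, forward 1.5 m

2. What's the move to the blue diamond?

turn right 33°, forward 8.4 m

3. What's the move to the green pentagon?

turn right 66°, forward 4.4 m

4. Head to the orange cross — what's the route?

turn right 56°, forward 6.7 m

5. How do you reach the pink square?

turn right 24°, forward 5.3 m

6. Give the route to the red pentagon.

blocked — turn right 86°, forward 6.8 m, then turn right 31°, forward 2.7 m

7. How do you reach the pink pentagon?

turn right 42°, forward 5.7 m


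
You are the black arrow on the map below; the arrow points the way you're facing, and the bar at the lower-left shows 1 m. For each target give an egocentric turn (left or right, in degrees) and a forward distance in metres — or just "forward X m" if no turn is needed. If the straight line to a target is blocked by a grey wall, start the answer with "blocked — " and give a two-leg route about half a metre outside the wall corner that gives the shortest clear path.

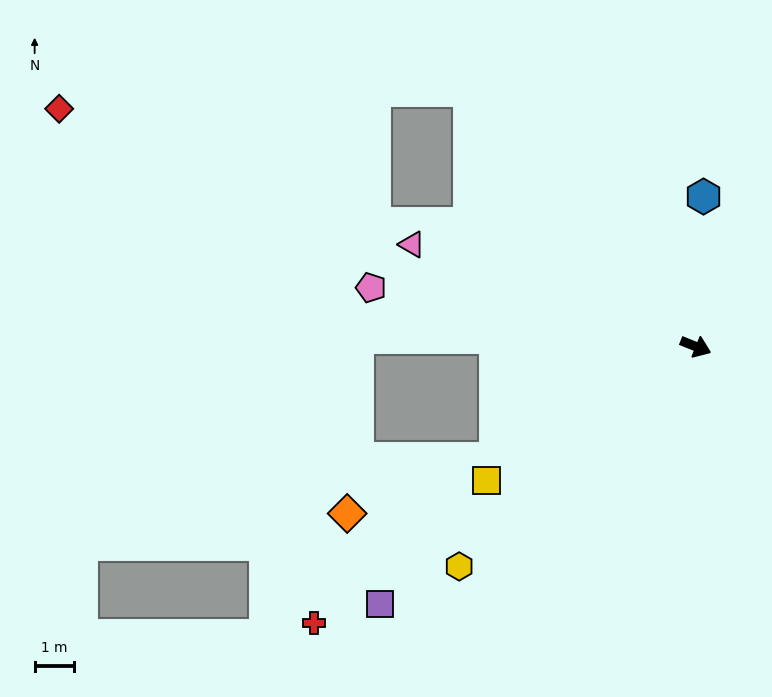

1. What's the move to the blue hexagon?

turn left 109°, forward 3.8 m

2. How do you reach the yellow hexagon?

turn right 115°, forward 8.2 m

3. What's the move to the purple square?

turn right 119°, forward 10.3 m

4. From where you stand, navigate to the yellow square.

turn right 125°, forward 6.3 m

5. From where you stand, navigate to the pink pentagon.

turn right 168°, forward 8.3 m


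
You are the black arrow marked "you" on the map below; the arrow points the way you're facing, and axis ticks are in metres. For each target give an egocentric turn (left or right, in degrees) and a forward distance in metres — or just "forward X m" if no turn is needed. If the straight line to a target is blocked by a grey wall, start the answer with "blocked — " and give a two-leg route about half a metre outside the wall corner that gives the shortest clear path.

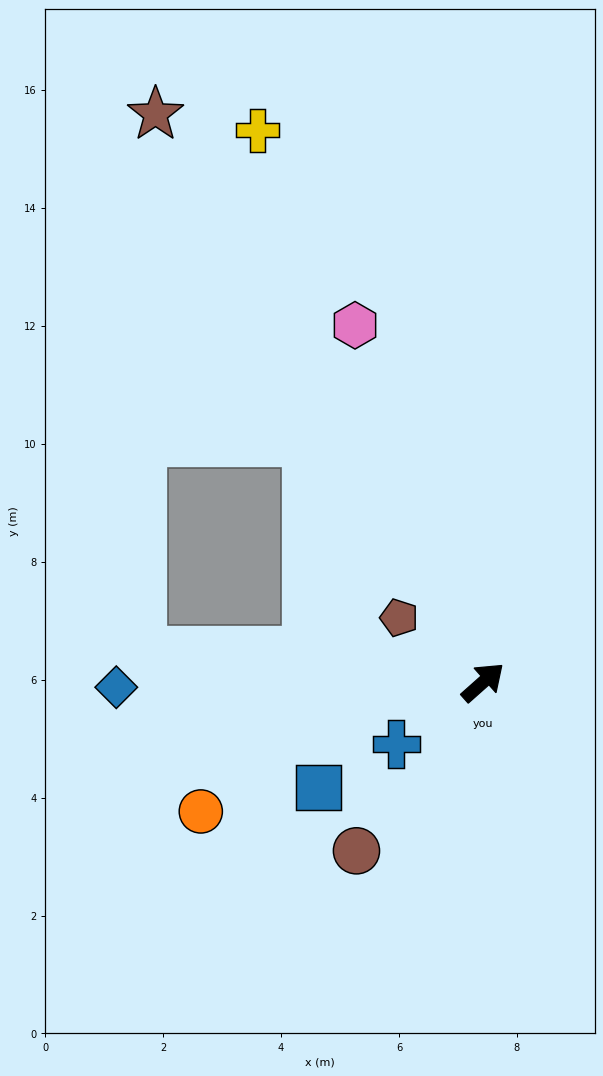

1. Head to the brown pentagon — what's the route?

turn left 101°, forward 1.8 m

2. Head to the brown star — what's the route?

turn left 78°, forward 11.1 m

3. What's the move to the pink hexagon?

turn left 68°, forward 6.4 m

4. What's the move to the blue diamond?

turn left 139°, forward 6.2 m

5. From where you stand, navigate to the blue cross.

turn left 174°, forward 1.8 m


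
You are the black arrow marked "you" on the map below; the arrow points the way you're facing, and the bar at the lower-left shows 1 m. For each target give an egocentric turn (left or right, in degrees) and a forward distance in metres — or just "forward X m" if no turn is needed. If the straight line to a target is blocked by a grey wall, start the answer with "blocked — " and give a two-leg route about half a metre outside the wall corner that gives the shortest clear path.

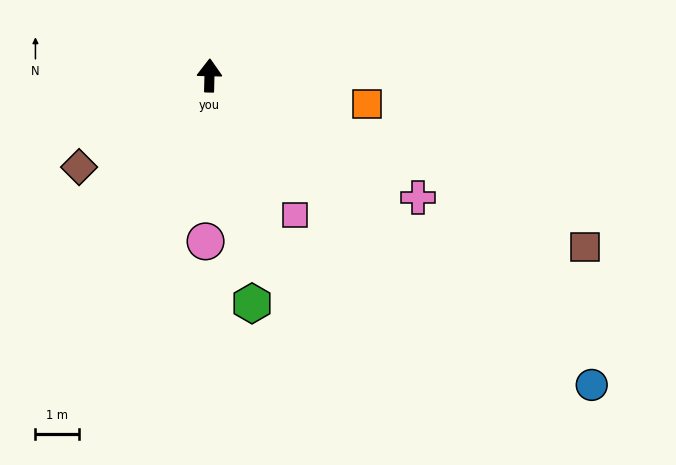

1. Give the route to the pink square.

turn right 147°, forward 3.7 m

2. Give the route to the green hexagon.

turn right 168°, forward 5.3 m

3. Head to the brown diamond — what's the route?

turn left 126°, forward 3.6 m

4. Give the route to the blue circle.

turn right 128°, forward 11.3 m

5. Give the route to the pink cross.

turn right 119°, forward 5.5 m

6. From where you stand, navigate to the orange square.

turn right 99°, forward 3.7 m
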